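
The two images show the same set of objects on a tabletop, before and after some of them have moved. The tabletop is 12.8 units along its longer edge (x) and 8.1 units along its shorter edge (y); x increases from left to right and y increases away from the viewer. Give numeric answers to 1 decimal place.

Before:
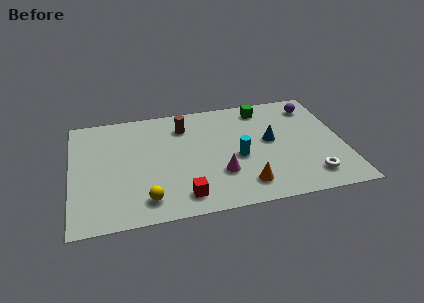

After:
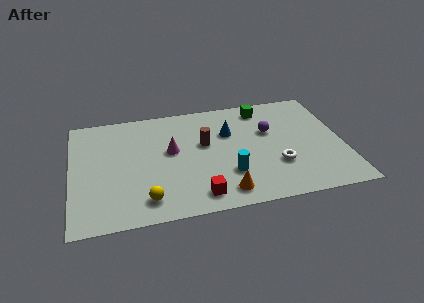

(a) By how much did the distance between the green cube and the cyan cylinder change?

+1.2

Before: roughly 3.7 units apart; after: 4.9. That's 1.2 units further apart.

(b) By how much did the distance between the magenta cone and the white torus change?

+1.0

The distance was about 4.3 in the first image and 5.3 in the second, so they moved 1.0 units further apart.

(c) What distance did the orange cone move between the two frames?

1.0

From (8.0, 1.5) to (7.0, 1.2), the orange cone covered √(1.0² + 0.3²) ≈ 1.0 units.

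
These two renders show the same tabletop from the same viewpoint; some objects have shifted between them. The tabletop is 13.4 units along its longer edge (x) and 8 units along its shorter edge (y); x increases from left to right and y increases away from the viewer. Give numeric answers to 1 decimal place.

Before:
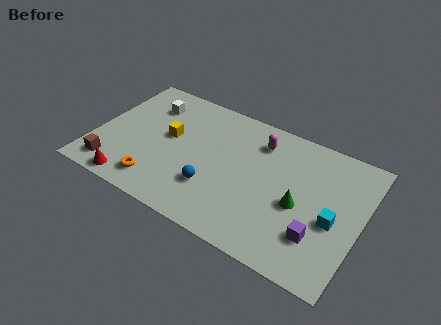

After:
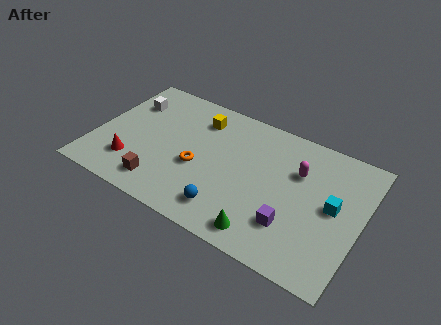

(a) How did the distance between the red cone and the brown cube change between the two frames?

+0.5

Before: roughly 1.2 units apart; after: 1.7. That's 0.5 units further apart.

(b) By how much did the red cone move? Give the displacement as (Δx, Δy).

(-0.2, 1.2)

The red cone was at about (2.3, 0.8) and moved to about (2.1, 2.0).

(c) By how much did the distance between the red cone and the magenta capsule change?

+0.8

The distance was about 7.9 in the first image and 8.7 in the second, so they moved 0.8 units further apart.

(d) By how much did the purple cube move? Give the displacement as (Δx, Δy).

(-1.3, 0.0)

The purple cube was at about (11.5, 2.2) and moved to about (10.2, 2.2).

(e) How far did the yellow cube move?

2.2

From (3.6, 4.5) to (4.9, 6.3), the yellow cube covered √(1.3² + 1.8²) ≈ 2.2 units.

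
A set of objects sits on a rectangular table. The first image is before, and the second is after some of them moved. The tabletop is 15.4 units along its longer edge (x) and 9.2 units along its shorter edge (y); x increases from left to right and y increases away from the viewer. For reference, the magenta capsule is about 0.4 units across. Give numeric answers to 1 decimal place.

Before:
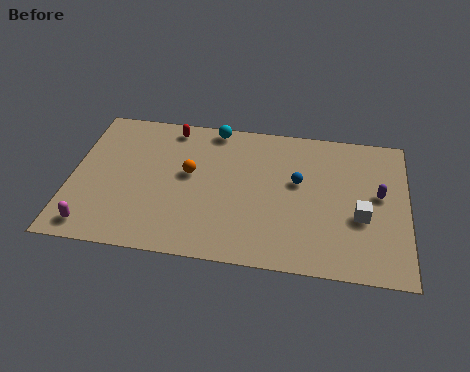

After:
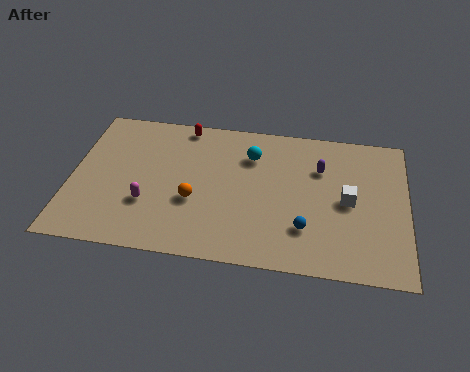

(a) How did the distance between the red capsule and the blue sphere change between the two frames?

+1.6

The distance was about 6.6 in the first image and 8.2 in the second, so they moved 1.6 units further apart.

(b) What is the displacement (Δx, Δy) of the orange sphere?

(0.3, -1.7)

From the two frames, the orange sphere sits at roughly (5.4, 5.2) before and (5.7, 3.5) after.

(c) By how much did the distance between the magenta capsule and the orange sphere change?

-3.6

They were about 5.8 units apart before and 2.2 after — 3.6 units closer together.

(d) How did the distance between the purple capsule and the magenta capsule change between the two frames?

-5.0

They were about 13.5 units apart before and 8.5 after — 5.0 units closer together.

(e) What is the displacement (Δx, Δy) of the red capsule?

(0.6, 0.2)

The red capsule was at about (4.4, 8.1) and moved to about (5.0, 8.3).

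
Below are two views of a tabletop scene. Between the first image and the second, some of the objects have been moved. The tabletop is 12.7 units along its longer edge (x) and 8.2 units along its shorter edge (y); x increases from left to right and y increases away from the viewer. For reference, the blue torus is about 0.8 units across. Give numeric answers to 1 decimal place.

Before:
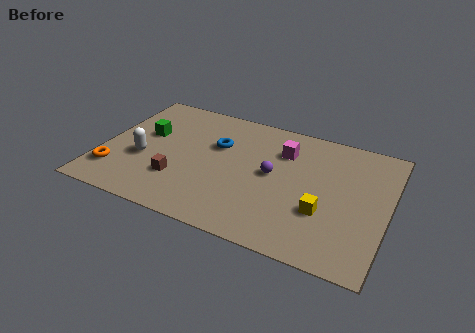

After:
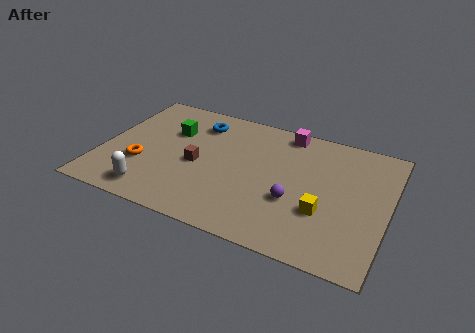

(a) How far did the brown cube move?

1.5

The brown cube was near (3.6, 2.4) before and (4.3, 3.7) after, so it travelled √(0.7² + 1.3²) ≈ 1.5 units.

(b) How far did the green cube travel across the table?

1.3

The green cube moved from about (1.8, 4.9) to (2.9, 5.5), a distance of √(1.1² + 0.6²) ≈ 1.3.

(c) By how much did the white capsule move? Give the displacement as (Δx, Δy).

(0.7, -2.0)

The white capsule was at about (1.9, 3.2) and moved to about (2.6, 1.2).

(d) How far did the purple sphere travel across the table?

1.7

The purple sphere was near (7.6, 4.3) before and (8.7, 3.0) after, so it travelled √(1.1² + 1.3²) ≈ 1.7 units.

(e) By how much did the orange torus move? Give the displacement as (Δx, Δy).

(1.1, 0.9)

From the two frames, the orange torus sits at roughly (0.8, 1.9) before and (1.9, 2.8) after.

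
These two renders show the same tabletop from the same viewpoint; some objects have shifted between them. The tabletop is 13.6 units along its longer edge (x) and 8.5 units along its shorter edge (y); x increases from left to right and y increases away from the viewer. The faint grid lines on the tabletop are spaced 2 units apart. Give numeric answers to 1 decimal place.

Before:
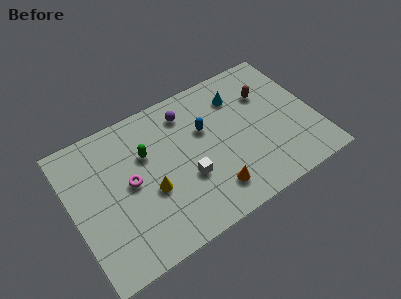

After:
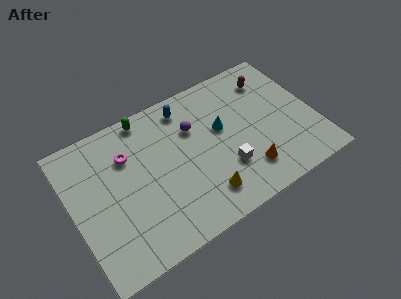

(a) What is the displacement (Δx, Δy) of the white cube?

(2.1, -0.5)

The white cube was at about (6.2, 3.1) and moved to about (8.3, 2.6).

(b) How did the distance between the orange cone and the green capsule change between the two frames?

+2.5

The distance was about 5.0 in the first image and 7.5 in the second, so they moved 2.5 units further apart.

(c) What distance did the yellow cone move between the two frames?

3.2

From (4.2, 3.4) to (6.9, 1.7), the yellow cone covered √(2.7² + 1.7²) ≈ 3.2 units.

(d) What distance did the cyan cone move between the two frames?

1.9

The cyan cone moved from about (9.7, 6.5) to (8.5, 5.0), a distance of √(1.2² + 1.5²) ≈ 1.9.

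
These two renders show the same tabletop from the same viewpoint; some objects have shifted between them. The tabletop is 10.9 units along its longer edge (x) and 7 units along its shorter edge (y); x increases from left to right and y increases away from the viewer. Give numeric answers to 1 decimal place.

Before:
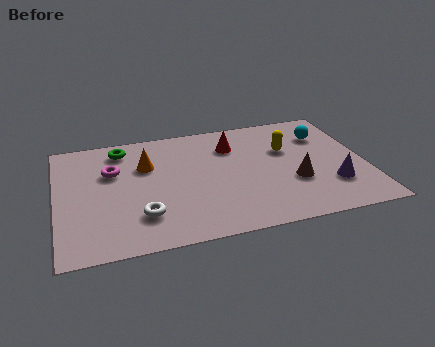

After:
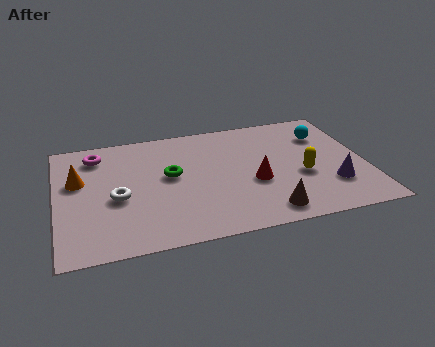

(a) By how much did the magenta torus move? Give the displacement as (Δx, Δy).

(-0.5, 1.1)

The magenta torus was at about (2.0, 4.6) and moved to about (1.5, 5.7).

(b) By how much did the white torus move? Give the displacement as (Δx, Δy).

(-0.8, 1.2)

The white torus started near (2.9, 1.8) and ended near (2.1, 3.0).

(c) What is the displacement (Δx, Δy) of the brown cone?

(-1.1, -1.5)

The brown cone was at about (8.3, 2.5) and moved to about (7.2, 1.0).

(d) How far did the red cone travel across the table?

2.5

From (6.3, 5.2) to (6.9, 2.8), the red cone covered √(0.6² + 2.4²) ≈ 2.5 units.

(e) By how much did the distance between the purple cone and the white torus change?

+0.9

Before: roughly 6.7 units apart; after: 7.6. That's 0.9 units further apart.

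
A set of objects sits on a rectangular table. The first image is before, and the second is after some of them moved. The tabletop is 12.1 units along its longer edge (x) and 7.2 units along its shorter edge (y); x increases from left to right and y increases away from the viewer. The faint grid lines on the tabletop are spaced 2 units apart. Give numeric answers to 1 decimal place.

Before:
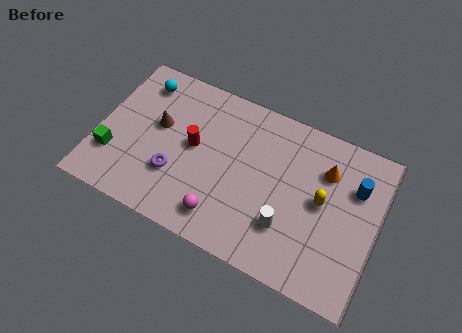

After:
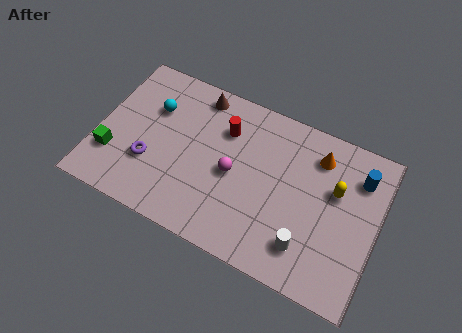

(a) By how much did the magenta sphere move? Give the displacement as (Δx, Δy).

(0.2, 2.1)

The magenta sphere was at about (5.7, 1.3) and moved to about (5.9, 3.4).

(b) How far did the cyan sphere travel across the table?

1.2

The cyan sphere moved from about (1.5, 5.9) to (2.2, 4.9), a distance of √(0.7² + 1.0²) ≈ 1.2.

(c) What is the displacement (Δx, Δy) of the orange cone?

(-0.4, 0.5)

The orange cone started near (9.7, 5.2) and ended near (9.3, 5.7).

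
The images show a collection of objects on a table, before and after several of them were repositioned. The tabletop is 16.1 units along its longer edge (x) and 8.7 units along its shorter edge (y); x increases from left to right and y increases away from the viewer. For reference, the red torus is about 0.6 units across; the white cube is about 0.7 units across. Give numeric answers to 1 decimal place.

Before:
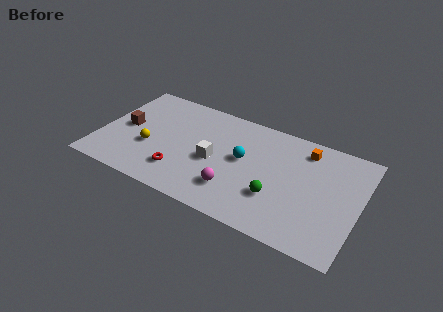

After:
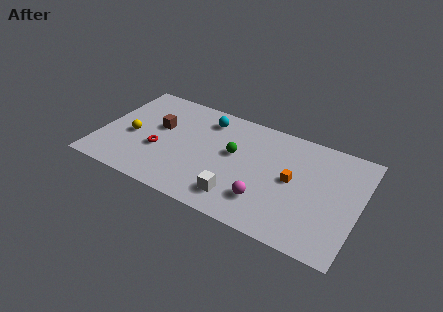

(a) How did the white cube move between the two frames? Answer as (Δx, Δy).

(1.8, -2.2)

From the two frames, the white cube sits at roughly (7.2, 3.9) before and (9.0, 1.7) after.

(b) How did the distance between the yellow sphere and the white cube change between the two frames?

+3.3

The distance was about 4.0 in the first image and 7.3 in the second, so they moved 3.3 units further apart.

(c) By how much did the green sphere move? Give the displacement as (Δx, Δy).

(-2.9, 2.2)

The green sphere started near (11.2, 2.8) and ended near (8.3, 5.0).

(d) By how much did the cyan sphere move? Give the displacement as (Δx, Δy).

(-2.6, 2.3)

The cyan sphere was at about (8.9, 4.8) and moved to about (6.3, 7.1).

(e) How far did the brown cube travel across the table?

2.2

The brown cube was near (1.5, 4.4) before and (3.5, 5.2) after, so it travelled √(2.0² + 0.8²) ≈ 2.2 units.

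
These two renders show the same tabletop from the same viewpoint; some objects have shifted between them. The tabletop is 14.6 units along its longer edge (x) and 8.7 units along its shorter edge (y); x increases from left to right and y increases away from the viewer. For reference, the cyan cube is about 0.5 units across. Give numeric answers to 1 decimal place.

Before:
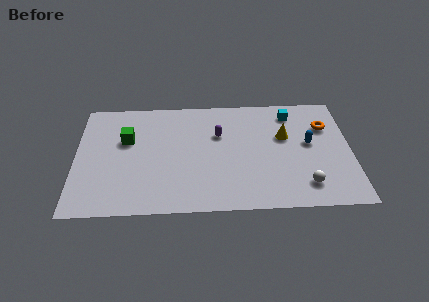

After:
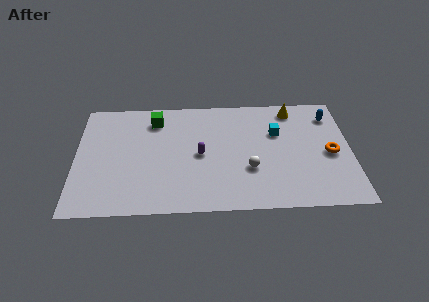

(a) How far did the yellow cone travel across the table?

2.2

The yellow cone moved from about (11.1, 5.4) to (11.6, 7.5), a distance of √(0.5² + 2.1²) ≈ 2.2.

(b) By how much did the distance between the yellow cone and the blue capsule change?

+0.7

They were about 1.4 units apart before and 2.1 after — 0.7 units further apart.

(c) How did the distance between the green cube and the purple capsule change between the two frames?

-1.2

The distance was about 4.9 in the first image and 3.7 in the second, so they moved 1.2 units closer together.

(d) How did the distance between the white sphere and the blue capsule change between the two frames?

+2.8

Before: roughly 3.1 units apart; after: 5.9. That's 2.8 units further apart.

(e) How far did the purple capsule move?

1.8

From (7.6, 5.7) to (6.6, 4.2), the purple capsule covered √(1.0² + 1.5²) ≈ 1.8 units.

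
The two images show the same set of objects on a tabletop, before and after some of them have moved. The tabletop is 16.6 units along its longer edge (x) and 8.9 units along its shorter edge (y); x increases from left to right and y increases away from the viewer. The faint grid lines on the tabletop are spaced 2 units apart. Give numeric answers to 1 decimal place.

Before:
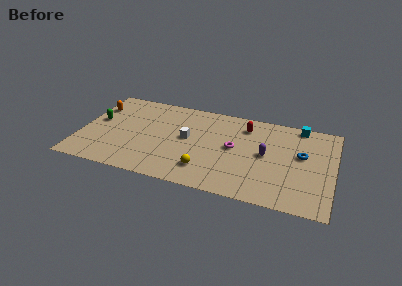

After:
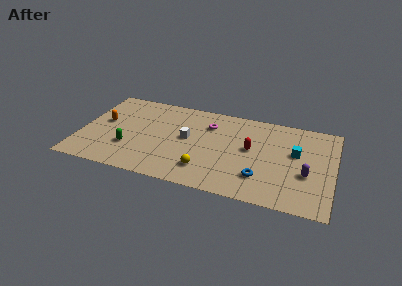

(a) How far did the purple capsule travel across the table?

3.0

The purple capsule moved from about (12.2, 4.6) to (14.9, 3.4), a distance of √(2.7² + 1.2²) ≈ 3.0.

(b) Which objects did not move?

the yellow sphere and the white cube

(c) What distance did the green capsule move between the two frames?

3.2

The green capsule moved from about (1.0, 5.0) to (3.3, 2.8), a distance of √(2.3² + 2.2²) ≈ 3.2.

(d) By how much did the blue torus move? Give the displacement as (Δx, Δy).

(-2.5, -2.9)

The blue torus was at about (14.5, 5.2) and moved to about (12.0, 2.3).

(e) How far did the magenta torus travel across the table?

2.6

The magenta torus moved from about (10.1, 4.7) to (8.3, 6.6), a distance of √(1.8² + 1.9²) ≈ 2.6.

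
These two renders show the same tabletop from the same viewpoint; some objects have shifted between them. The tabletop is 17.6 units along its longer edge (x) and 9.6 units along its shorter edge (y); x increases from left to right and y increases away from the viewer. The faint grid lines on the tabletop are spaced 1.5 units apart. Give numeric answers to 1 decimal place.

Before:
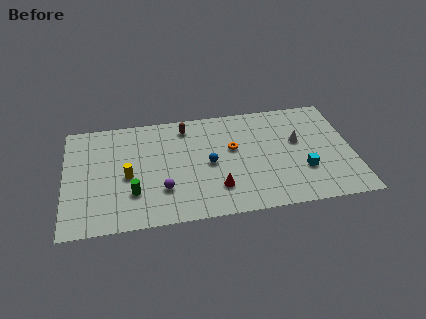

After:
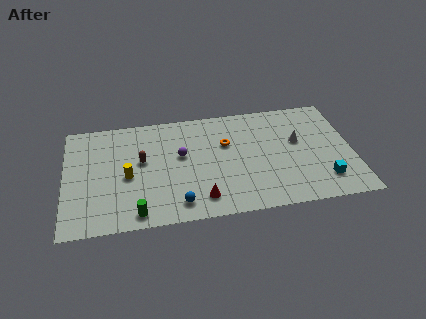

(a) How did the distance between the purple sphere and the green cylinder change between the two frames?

+3.5

They were about 1.8 units apart before and 5.3 after — 3.5 units further apart.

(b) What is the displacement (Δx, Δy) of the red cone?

(-1.0, -0.7)

From the two frames, the red cone sits at roughly (9.2, 2.4) before and (8.2, 1.7) after.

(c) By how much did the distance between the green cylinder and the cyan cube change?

+1.0

The distance was about 10.4 in the first image and 11.4 in the second, so they moved 1.0 units further apart.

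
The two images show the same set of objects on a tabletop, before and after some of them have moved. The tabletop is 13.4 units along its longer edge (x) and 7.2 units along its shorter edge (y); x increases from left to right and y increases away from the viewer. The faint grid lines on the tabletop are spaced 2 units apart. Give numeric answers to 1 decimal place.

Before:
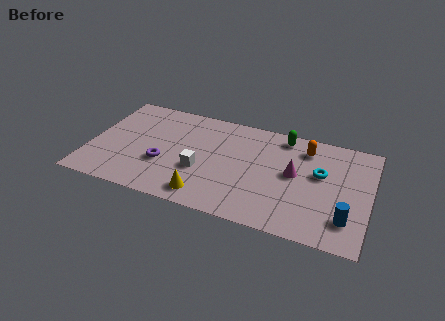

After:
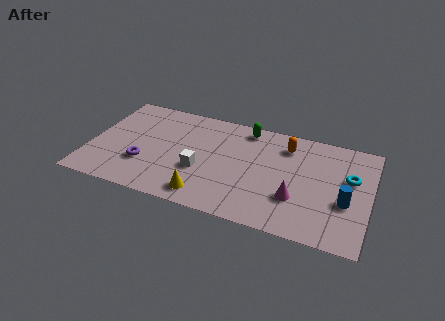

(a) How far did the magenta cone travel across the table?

1.6

The magenta cone was near (9.8, 3.9) before and (10.0, 2.3) after, so it travelled √(0.2² + 1.6²) ≈ 1.6 units.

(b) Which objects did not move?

the yellow cone and the white cube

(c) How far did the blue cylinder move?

1.1

From (12.4, 1.7) to (12.3, 2.8), the blue cylinder covered √(0.1² + 1.1²) ≈ 1.1 units.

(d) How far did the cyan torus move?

1.4

The cyan torus moved from about (11.0, 4.3) to (12.4, 4.4), a distance of √(1.4² + 0.1²) ≈ 1.4.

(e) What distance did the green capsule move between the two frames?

1.8

The green capsule moved from about (9.1, 6.3) to (7.3, 6.3), a distance of √(1.8² + 0.0²) ≈ 1.8.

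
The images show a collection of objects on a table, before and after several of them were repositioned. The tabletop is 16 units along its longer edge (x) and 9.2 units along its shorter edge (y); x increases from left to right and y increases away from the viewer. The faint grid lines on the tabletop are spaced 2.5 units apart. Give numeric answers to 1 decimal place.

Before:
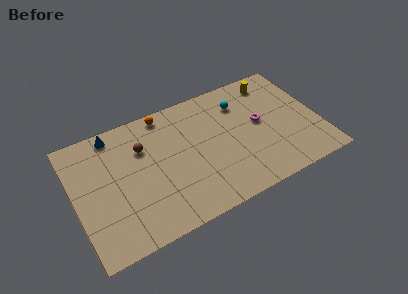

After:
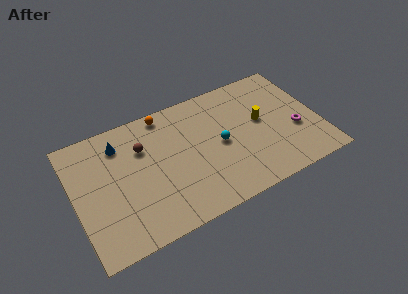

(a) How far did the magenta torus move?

2.7

From (12.2, 5.0) to (14.4, 3.5), the magenta torus covered √(2.2² + 1.5²) ≈ 2.7 units.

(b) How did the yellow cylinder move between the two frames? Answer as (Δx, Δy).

(-1.2, -2.7)

From the two frames, the yellow cylinder sits at roughly (13.5, 7.8) before and (12.3, 5.1) after.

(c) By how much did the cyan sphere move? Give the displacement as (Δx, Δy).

(-1.7, -2.5)

The cyan sphere was at about (11.2, 7.0) and moved to about (9.5, 4.5).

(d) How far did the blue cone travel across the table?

0.9

The blue cone moved from about (2.9, 8.2) to (3.2, 7.3), a distance of √(0.3² + 0.9²) ≈ 0.9.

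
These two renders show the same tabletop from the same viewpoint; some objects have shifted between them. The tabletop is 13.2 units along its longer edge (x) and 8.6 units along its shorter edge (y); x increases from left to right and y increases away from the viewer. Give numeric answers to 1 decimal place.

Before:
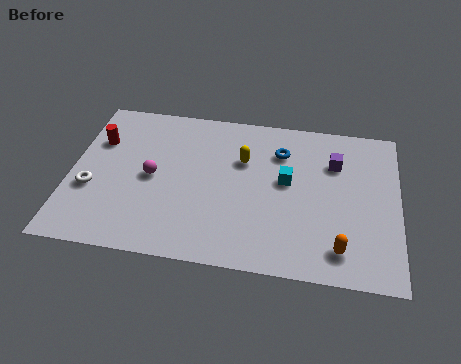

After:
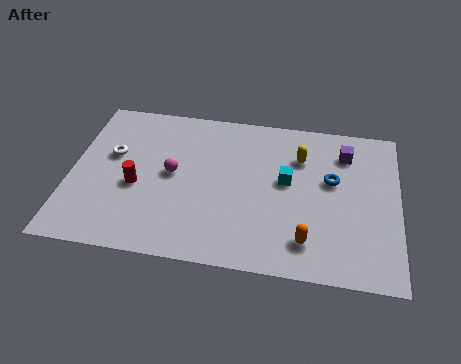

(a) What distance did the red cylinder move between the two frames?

2.9

The red cylinder moved from about (1.0, 5.9) to (2.7, 3.6), a distance of √(1.7² + 2.3²) ≈ 2.9.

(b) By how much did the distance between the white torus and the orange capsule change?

-1.4

The distance was about 10.1 in the first image and 8.7 in the second, so they moved 1.4 units closer together.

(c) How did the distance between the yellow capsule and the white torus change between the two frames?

+1.2

They were about 6.5 units apart before and 7.7 after — 1.2 units further apart.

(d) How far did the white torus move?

2.1

From (0.9, 3.2) to (1.6, 5.2), the white torus covered √(0.7² + 2.0²) ≈ 2.1 units.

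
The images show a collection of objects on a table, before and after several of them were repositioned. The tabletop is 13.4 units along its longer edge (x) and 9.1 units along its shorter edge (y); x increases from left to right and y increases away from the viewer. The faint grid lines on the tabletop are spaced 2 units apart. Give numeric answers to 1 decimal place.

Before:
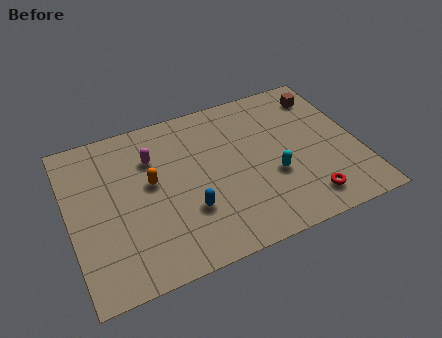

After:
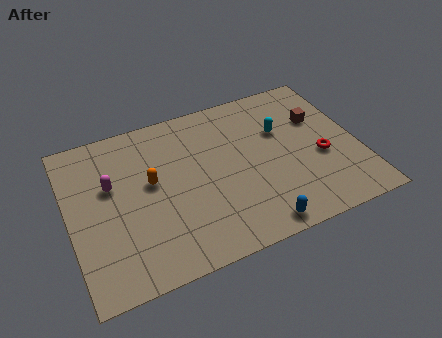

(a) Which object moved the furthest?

the blue capsule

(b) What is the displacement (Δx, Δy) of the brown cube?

(-0.4, -1.4)

From the two frames, the brown cube sits at roughly (12.2, 7.4) before and (11.8, 6.0) after.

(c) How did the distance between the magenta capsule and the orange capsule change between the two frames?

+0.5

Before: roughly 1.4 units apart; after: 1.9. That's 0.5 units further apart.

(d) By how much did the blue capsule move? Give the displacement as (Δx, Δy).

(2.9, -2.0)

The blue capsule started near (5.3, 2.9) and ended near (8.2, 0.9).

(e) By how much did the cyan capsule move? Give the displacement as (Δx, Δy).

(0.7, 2.5)

The cyan capsule was at about (9.3, 3.4) and moved to about (10.0, 5.9).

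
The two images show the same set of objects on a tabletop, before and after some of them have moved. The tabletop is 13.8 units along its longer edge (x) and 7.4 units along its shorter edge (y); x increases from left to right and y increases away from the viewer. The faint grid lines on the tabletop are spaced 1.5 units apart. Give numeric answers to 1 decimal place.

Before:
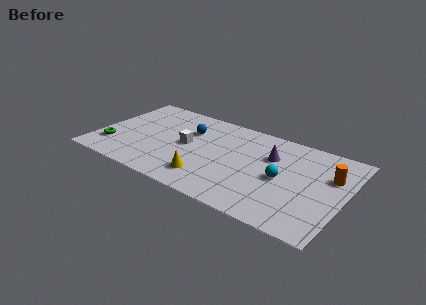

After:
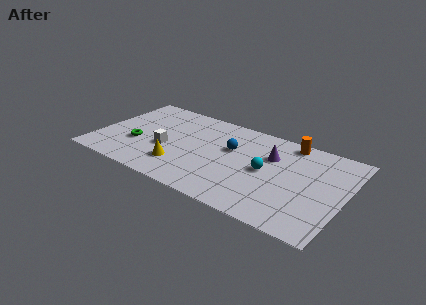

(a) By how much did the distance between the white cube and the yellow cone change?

-1.2

The distance was about 2.7 in the first image and 1.5 in the second, so they moved 1.2 units closer together.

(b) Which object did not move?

the purple cone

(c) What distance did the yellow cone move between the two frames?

1.6

The yellow cone was near (6.5, 1.6) before and (4.9, 1.9) after, so it travelled √(1.6² + 0.3²) ≈ 1.6 units.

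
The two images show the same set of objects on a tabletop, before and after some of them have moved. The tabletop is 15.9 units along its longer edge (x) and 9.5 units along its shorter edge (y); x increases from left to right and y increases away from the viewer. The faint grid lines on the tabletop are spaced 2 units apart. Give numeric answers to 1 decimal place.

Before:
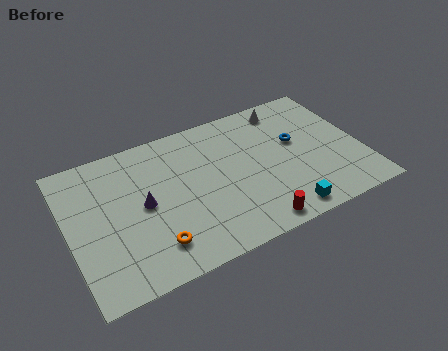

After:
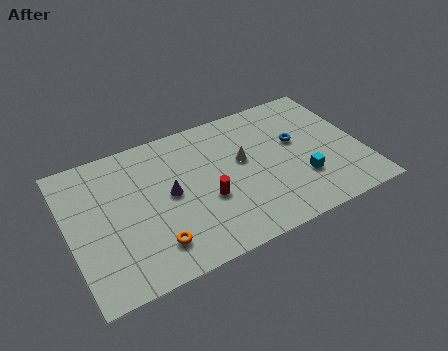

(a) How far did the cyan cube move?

2.2

The cyan cube moved from about (11.1, 1.1) to (12.4, 2.9), a distance of √(1.3² + 1.8²) ≈ 2.2.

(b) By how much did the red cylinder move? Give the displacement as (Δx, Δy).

(-2.2, 2.7)

From the two frames, the red cylinder sits at roughly (9.5, 1.0) before and (7.3, 3.7) after.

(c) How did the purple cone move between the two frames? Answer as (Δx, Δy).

(1.4, 0.1)

The purple cone was at about (4.0, 4.8) and moved to about (5.4, 4.9).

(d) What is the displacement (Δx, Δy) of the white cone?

(-2.8, -2.7)

The white cone started near (12.3, 8.2) and ended near (9.5, 5.5).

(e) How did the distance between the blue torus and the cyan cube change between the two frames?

-2.0

They were about 4.7 units apart before and 2.7 after — 2.0 units closer together.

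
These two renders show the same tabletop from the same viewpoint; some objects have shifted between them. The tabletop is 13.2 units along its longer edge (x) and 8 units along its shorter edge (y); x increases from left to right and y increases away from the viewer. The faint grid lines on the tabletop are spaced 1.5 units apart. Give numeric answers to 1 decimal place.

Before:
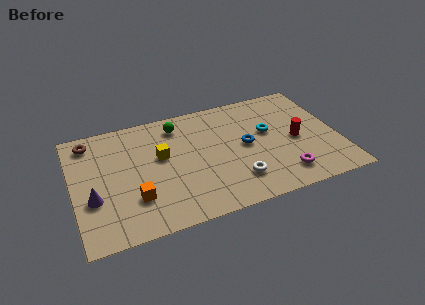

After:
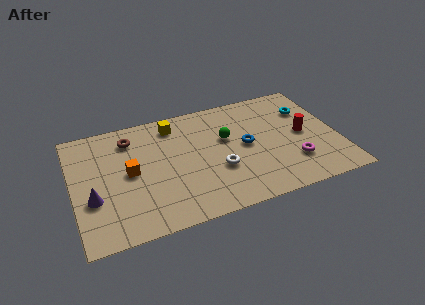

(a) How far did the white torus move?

1.3

The white torus was near (7.9, 1.9) before and (7.1, 2.9) after, so it travelled √(0.8² + 1.0²) ≈ 1.3 units.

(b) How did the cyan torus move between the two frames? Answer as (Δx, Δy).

(2.1, 1.0)

The cyan torus was at about (9.8, 4.7) and moved to about (11.9, 5.7).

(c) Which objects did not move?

the purple cone and the blue torus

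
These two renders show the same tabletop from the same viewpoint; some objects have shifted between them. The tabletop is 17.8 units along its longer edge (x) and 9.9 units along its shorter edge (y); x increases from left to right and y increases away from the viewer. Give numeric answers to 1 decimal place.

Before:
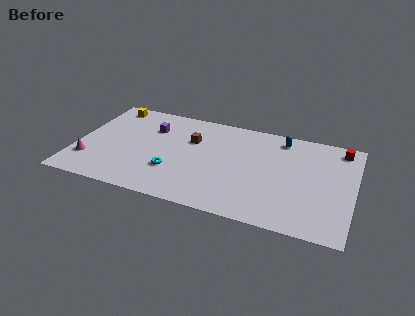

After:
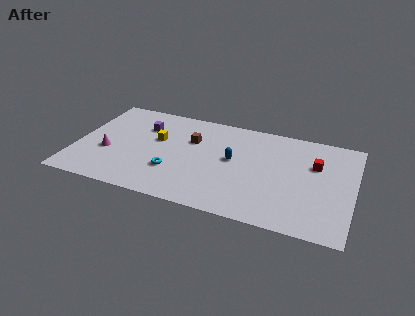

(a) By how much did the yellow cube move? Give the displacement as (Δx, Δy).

(3.4, -2.7)

The yellow cube was at about (1.7, 8.7) and moved to about (5.1, 6.0).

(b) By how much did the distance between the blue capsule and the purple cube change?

-2.3

They were about 8.5 units apart before and 6.2 after — 2.3 units closer together.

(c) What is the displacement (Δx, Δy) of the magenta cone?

(1.1, 1.2)

The magenta cone started near (1.0, 2.6) and ended near (2.1, 3.8).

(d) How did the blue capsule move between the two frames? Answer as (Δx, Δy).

(-2.9, -3.1)

The blue capsule started near (13.0, 8.5) and ended near (10.1, 5.4).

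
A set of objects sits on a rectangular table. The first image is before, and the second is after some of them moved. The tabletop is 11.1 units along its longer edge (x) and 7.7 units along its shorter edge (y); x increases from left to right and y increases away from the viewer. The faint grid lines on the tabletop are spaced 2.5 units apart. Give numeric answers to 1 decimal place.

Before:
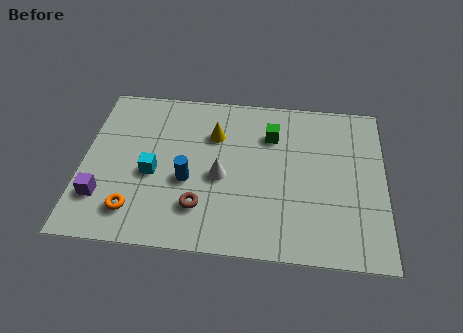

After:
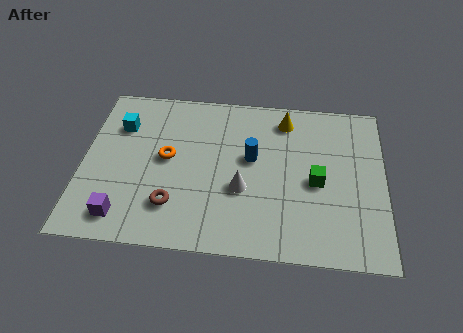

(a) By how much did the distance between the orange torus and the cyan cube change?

+0.4

Before: roughly 1.9 units apart; after: 2.3. That's 0.4 units further apart.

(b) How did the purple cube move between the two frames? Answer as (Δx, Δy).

(0.8, -0.8)

The purple cube started near (0.8, 2.0) and ended near (1.6, 1.2).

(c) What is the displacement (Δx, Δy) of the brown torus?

(-1.0, 0.0)

From the two frames, the brown torus sits at roughly (4.4, 1.9) before and (3.4, 1.9) after.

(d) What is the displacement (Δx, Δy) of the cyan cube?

(-1.3, 2.2)

The cyan cube started near (2.6, 3.3) and ended near (1.3, 5.5).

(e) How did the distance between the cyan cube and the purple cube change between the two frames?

+2.1

The distance was about 2.2 in the first image and 4.3 in the second, so they moved 2.1 units further apart.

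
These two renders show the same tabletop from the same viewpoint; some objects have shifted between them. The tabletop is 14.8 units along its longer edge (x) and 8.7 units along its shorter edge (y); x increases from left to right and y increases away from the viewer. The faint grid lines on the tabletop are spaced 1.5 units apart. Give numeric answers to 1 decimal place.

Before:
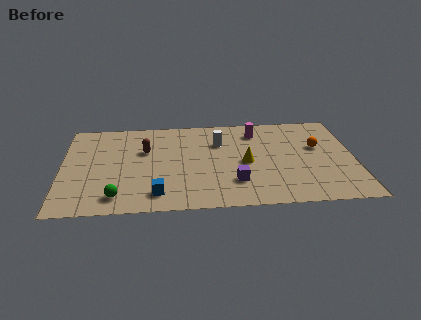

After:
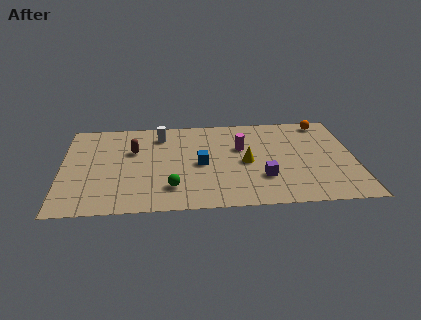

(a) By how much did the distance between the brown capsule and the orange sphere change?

+1.2

The distance was about 8.8 in the first image and 10.0 in the second, so they moved 1.2 units further apart.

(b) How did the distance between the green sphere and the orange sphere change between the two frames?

-1.2

The distance was about 10.9 in the first image and 9.7 in the second, so they moved 1.2 units closer together.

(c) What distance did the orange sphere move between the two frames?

2.4

The orange sphere moved from about (13.0, 5.3) to (13.4, 7.7), a distance of √(0.4² + 2.4²) ≈ 2.4.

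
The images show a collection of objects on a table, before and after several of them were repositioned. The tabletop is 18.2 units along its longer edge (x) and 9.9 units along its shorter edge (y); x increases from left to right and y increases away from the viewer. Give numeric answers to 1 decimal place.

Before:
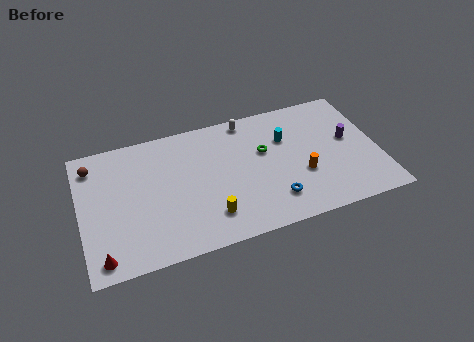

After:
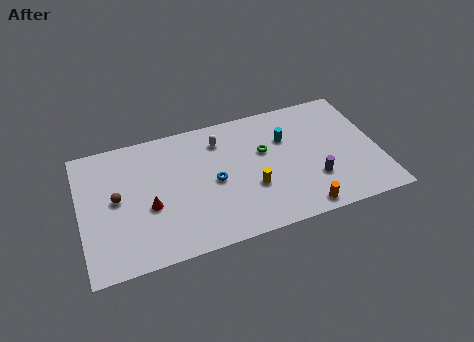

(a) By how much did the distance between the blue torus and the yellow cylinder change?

-1.4

Before: roughly 3.9 units apart; after: 2.5. That's 1.4 units closer together.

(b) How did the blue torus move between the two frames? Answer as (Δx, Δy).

(-3.4, 2.5)

The blue torus was at about (11.5, 2.2) and moved to about (8.1, 4.7).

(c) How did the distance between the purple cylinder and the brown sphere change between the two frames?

-3.7

The distance was about 15.8 in the first image and 12.1 in the second, so they moved 3.7 units closer together.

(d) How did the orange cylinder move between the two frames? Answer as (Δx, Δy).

(-0.3, -2.6)

From the two frames, the orange cylinder sits at roughly (13.4, 3.6) before and (13.1, 1.0) after.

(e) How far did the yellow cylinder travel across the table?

3.0

From (7.6, 2.2) to (10.3, 3.5), the yellow cylinder covered √(2.7² + 1.3²) ≈ 3.0 units.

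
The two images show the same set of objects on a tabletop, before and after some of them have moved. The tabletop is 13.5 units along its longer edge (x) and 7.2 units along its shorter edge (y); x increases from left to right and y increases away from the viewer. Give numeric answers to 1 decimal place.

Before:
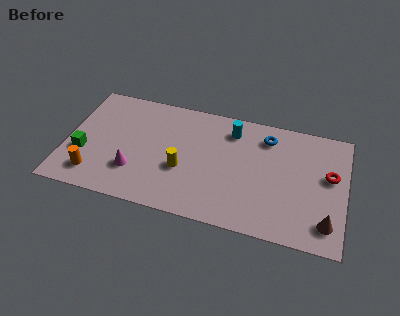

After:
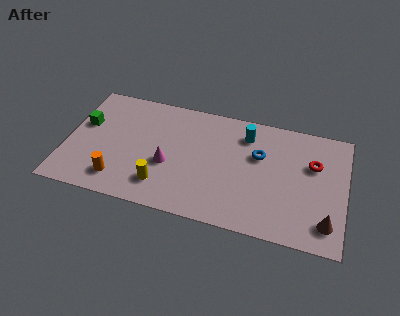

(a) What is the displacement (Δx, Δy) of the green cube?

(-0.1, 1.8)

From the two frames, the green cube sits at roughly (0.9, 2.6) before and (0.8, 4.4) after.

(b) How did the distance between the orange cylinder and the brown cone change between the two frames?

-1.2

Before: roughly 11.2 units apart; after: 10.0. That's 1.2 units closer together.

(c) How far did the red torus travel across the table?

0.9

From (12.7, 4.2) to (11.9, 4.7), the red torus covered √(0.8² + 0.5²) ≈ 0.9 units.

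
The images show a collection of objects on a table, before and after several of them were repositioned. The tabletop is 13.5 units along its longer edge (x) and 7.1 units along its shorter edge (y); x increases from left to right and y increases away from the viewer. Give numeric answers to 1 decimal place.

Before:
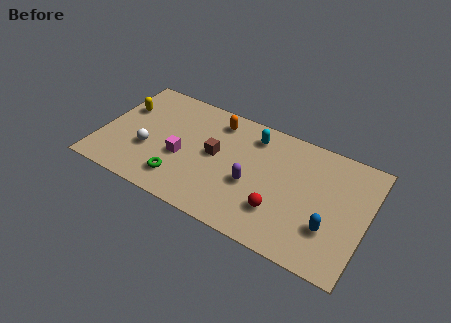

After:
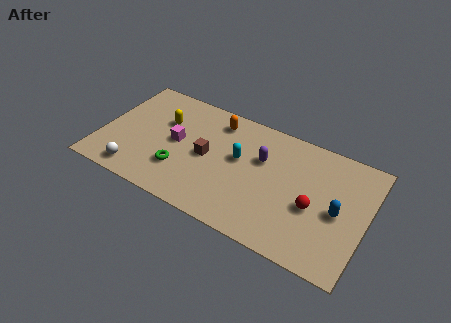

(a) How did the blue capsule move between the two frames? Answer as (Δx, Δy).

(0.3, 1.1)

The blue capsule was at about (11.8, 2.2) and moved to about (12.1, 3.3).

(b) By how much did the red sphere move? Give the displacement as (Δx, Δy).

(1.6, 1.0)

From the two frames, the red sphere sits at roughly (9.3, 2.0) before and (10.9, 3.0) after.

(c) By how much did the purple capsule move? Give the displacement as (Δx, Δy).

(0.3, 1.7)

From the two frames, the purple capsule sits at roughly (7.8, 2.9) before and (8.1, 4.6) after.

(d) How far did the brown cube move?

0.5

From (5.8, 3.8) to (5.4, 3.5), the brown cube covered √(0.4² + 0.3²) ≈ 0.5 units.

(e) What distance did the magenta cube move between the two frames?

0.9

From (4.2, 2.9) to (3.8, 3.7), the magenta cube covered √(0.4² + 0.8²) ≈ 0.9 units.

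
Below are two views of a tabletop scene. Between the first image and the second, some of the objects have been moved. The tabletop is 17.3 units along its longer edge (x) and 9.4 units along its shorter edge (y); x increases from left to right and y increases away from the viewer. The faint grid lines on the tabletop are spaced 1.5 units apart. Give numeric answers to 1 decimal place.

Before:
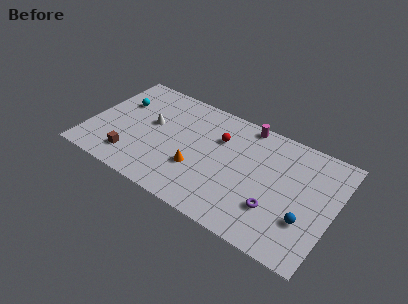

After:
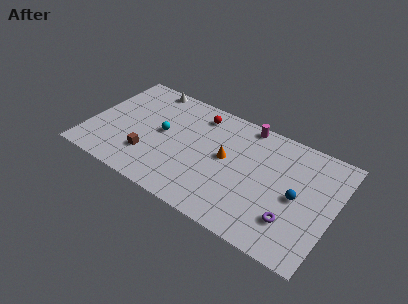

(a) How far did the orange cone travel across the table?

2.6

The orange cone moved from about (7.9, 3.2) to (9.7, 5.1), a distance of √(1.8² + 1.9²) ≈ 2.6.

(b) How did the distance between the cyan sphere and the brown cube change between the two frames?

-2.2

Before: roughly 4.7 units apart; after: 2.5. That's 2.2 units closer together.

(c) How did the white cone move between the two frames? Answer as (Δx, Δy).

(-0.8, 3.2)

The white cone was at about (4.2, 5.4) and moved to about (3.4, 8.6).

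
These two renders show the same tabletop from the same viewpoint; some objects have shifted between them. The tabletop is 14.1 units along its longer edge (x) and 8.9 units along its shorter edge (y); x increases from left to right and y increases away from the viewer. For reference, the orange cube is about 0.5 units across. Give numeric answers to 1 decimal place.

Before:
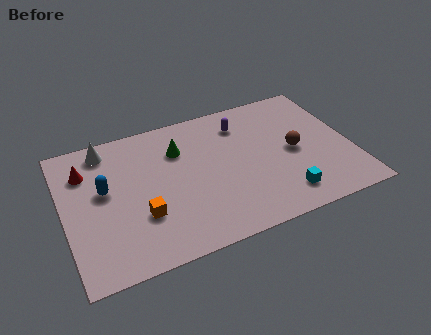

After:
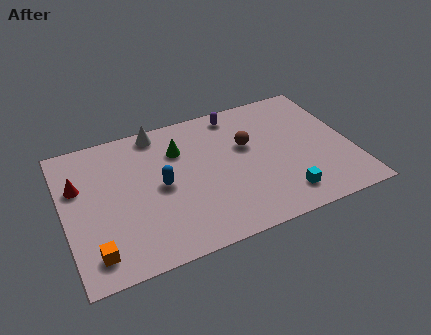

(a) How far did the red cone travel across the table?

0.9

The red cone was near (1.2, 6.6) before and (0.8, 5.8) after, so it travelled √(0.4² + 0.8²) ≈ 0.9 units.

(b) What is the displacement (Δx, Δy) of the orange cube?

(-2.4, -1.4)

The orange cube was at about (3.6, 2.9) and moved to about (1.2, 1.5).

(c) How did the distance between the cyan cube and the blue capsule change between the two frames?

-2.7

Before: roughly 9.1 units apart; after: 6.4. That's 2.7 units closer together.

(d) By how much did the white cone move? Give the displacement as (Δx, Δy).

(2.6, 0.3)

The white cone was at about (2.3, 7.7) and moved to about (4.9, 8.0).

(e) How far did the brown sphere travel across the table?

2.5

The brown sphere moved from about (11.3, 4.3) to (9.1, 5.5), a distance of √(2.2² + 1.2²) ≈ 2.5.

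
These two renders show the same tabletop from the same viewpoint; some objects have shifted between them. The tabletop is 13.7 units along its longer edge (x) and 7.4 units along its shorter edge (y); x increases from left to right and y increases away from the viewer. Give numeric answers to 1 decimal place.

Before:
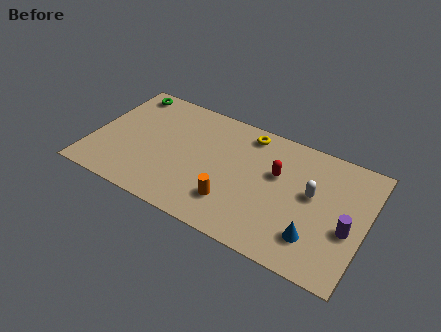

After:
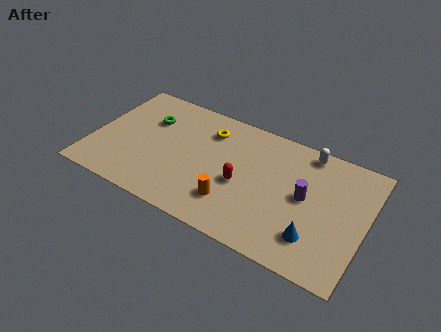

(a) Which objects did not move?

the orange cylinder and the blue cone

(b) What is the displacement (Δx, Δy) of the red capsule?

(-1.6, -1.4)

The red capsule was at about (9.2, 4.6) and moved to about (7.6, 3.2).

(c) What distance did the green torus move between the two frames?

2.0

From (1.2, 6.5) to (2.6, 5.1), the green torus covered √(1.4² + 1.4²) ≈ 2.0 units.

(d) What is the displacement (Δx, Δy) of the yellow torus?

(-1.9, -0.7)

From the two frames, the yellow torus sits at roughly (7.5, 6.4) before and (5.6, 5.7) after.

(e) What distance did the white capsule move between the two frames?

2.5

The white capsule moved from about (11.0, 4.2) to (10.5, 6.6), a distance of √(0.5² + 2.4²) ≈ 2.5.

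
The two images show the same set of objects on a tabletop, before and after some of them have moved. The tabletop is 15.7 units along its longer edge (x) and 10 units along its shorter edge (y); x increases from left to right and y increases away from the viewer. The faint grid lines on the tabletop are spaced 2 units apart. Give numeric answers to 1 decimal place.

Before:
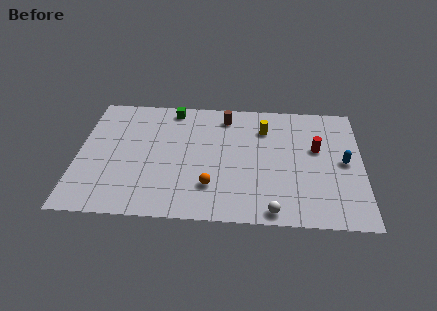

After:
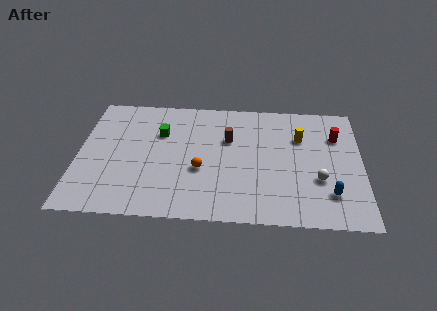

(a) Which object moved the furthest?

the white sphere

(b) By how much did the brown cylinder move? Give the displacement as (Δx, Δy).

(0.2, -1.9)

From the two frames, the brown cylinder sits at roughly (8.1, 8.4) before and (8.3, 6.5) after.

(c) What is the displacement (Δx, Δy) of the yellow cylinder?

(2.0, -0.6)

From the two frames, the yellow cylinder sits at roughly (10.3, 7.5) before and (12.3, 6.9) after.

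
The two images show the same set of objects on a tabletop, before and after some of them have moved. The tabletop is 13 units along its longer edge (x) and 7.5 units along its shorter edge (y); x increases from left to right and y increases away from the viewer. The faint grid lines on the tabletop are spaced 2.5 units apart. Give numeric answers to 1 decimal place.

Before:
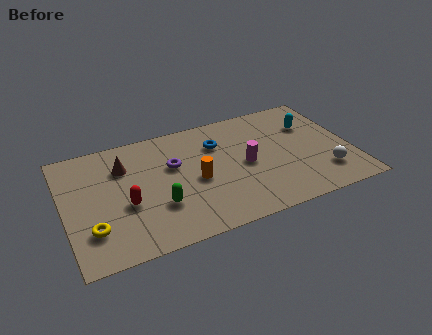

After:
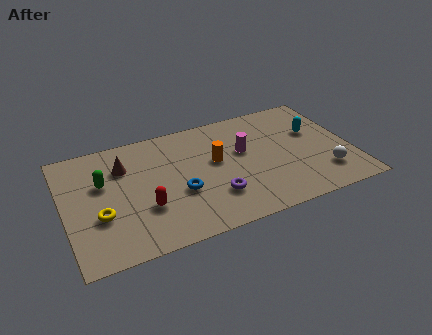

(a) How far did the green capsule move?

3.3

From (4.1, 2.4) to (1.8, 4.7), the green capsule covered √(2.3² + 2.3²) ≈ 3.3 units.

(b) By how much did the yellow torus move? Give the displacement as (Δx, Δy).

(0.4, 0.7)

The yellow torus started near (1.1, 2.0) and ended near (1.5, 2.7).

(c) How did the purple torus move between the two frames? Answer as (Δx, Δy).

(1.6, -2.6)

From the two frames, the purple torus sits at roughly (5.0, 4.7) before and (6.6, 2.1) after.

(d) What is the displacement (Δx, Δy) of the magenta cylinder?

(0.0, 0.9)

From the two frames, the magenta cylinder sits at roughly (8.2, 3.6) before and (8.2, 4.5) after.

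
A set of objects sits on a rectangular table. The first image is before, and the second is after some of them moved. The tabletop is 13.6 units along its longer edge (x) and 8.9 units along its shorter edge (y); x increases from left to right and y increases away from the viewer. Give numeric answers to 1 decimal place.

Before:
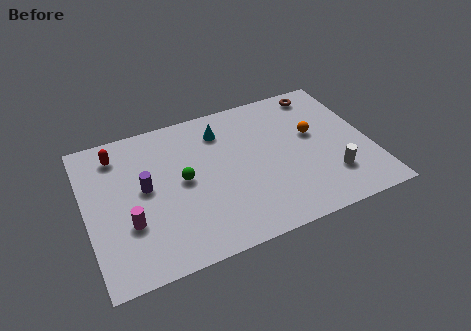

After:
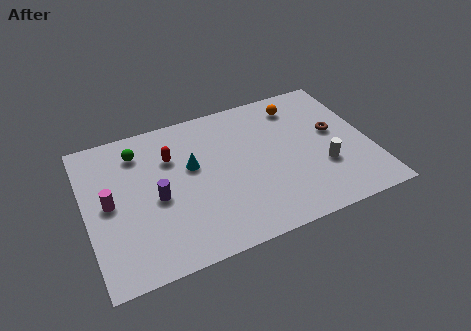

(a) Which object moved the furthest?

the green sphere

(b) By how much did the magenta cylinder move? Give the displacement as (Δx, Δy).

(-0.8, 1.5)

The magenta cylinder was at about (1.9, 3.0) and moved to about (1.1, 4.5).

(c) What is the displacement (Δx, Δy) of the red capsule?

(2.5, -1.1)

From the two frames, the red capsule sits at roughly (1.7, 7.3) before and (4.2, 6.2) after.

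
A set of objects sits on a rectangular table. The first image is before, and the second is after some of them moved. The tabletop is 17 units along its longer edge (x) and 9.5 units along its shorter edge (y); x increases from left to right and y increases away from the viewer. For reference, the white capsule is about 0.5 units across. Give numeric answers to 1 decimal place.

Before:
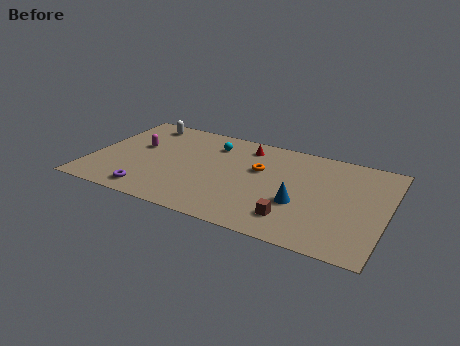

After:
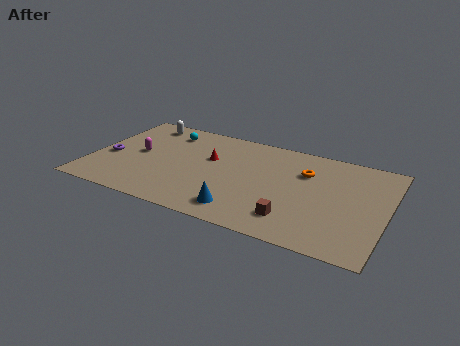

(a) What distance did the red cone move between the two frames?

2.8

The red cone moved from about (8.6, 7.9) to (6.7, 5.9), a distance of √(1.9² + 2.0²) ≈ 2.8.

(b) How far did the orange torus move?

2.7

The orange torus moved from about (9.6, 5.9) to (12.2, 6.6), a distance of √(2.6² + 0.7²) ≈ 2.7.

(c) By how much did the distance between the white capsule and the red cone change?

-1.3

Before: roughly 6.2 units apart; after: 4.9. That's 1.3 units closer together.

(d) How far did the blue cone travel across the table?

3.6

The blue cone moved from about (12.2, 3.5) to (9.1, 1.6), a distance of √(3.1² + 1.9²) ≈ 3.6.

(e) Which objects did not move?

the white capsule and the brown cube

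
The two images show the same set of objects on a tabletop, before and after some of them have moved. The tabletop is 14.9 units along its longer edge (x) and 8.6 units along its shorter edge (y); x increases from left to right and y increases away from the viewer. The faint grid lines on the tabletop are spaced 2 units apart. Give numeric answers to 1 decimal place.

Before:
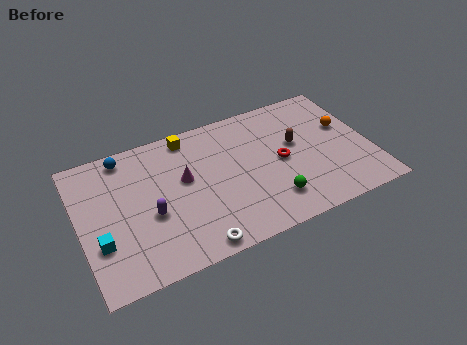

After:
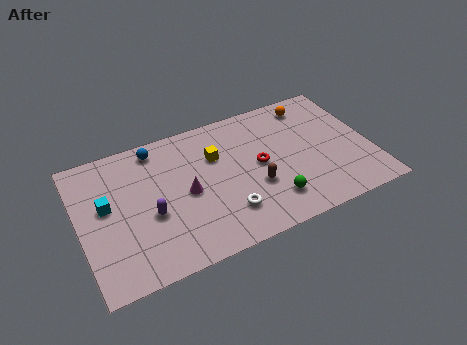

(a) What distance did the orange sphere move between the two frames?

2.6

The orange sphere moved from about (13.8, 5.2) to (12.3, 7.3), a distance of √(1.5² + 2.1²) ≈ 2.6.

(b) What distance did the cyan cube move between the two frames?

2.2

The cyan cube moved from about (0.9, 2.8) to (1.4, 4.9), a distance of √(0.5² + 2.1²) ≈ 2.2.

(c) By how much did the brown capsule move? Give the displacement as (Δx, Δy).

(-2.4, -1.9)

The brown capsule started near (11.2, 5.0) and ended near (8.8, 3.1).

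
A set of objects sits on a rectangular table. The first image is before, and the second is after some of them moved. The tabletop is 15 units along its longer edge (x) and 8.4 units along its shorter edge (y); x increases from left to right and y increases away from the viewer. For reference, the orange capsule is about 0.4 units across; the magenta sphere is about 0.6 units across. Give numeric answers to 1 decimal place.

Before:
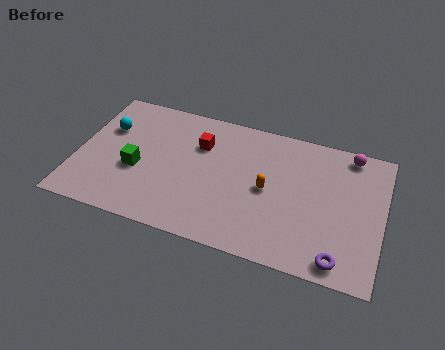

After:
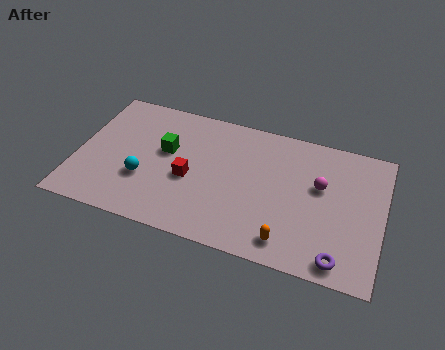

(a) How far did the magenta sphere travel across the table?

2.7

The magenta sphere was near (13.2, 7.5) before and (11.9, 5.1) after, so it travelled √(1.3² + 2.4²) ≈ 2.7 units.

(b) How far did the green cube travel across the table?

2.1

The green cube moved from about (3.0, 3.4) to (4.3, 5.0), a distance of √(1.3² + 1.6²) ≈ 2.1.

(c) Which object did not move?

the purple torus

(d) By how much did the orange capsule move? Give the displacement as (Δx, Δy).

(1.2, -2.8)

The orange capsule was at about (9.4, 4.1) and moved to about (10.6, 1.3).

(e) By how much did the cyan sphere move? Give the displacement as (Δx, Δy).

(2.1, -2.7)

The cyan sphere started near (1.3, 5.6) and ended near (3.4, 2.9).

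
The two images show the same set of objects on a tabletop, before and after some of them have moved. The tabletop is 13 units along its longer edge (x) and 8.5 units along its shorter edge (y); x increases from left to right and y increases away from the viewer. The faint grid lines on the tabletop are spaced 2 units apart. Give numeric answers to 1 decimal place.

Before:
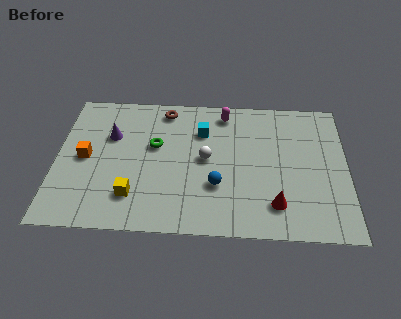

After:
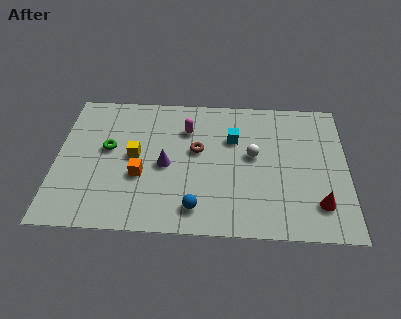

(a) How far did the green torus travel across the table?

2.1

The green torus moved from about (4.4, 5.1) to (2.3, 4.8), a distance of √(2.1² + 0.3²) ≈ 2.1.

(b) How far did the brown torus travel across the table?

2.9

From (4.8, 7.4) to (6.3, 4.9), the brown torus covered √(1.5² + 2.5²) ≈ 2.9 units.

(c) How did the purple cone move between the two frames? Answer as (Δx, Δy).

(2.5, -1.7)

The purple cone was at about (2.4, 5.6) and moved to about (4.9, 3.9).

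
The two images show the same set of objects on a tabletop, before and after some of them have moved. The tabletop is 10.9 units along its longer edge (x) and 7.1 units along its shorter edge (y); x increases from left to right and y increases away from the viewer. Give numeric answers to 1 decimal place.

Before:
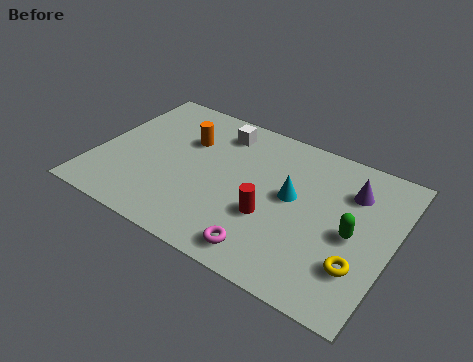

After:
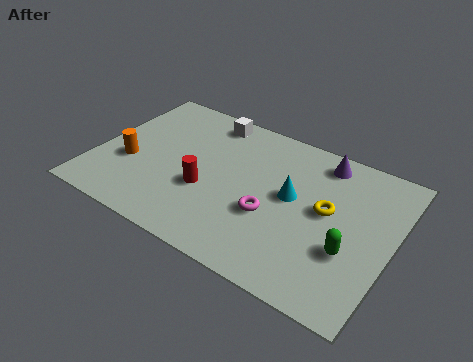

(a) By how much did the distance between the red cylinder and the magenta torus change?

+0.8

The distance was about 1.6 in the first image and 2.4 in the second, so they moved 0.8 units further apart.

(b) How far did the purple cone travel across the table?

1.5

The purple cone moved from about (9.2, 5.2) to (8.0, 6.1), a distance of √(1.2² + 0.9²) ≈ 1.5.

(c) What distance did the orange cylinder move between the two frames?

2.8

From (3.1, 4.8) to (1.3, 2.7), the orange cylinder covered √(1.8² + 2.1²) ≈ 2.8 units.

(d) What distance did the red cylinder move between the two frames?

2.4

The red cylinder moved from about (6.6, 2.6) to (4.2, 2.7), a distance of √(2.4² + 0.1²) ≈ 2.4.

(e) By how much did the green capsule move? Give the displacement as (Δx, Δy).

(0.0, -0.8)

The green capsule was at about (9.5, 3.3) and moved to about (9.5, 2.5).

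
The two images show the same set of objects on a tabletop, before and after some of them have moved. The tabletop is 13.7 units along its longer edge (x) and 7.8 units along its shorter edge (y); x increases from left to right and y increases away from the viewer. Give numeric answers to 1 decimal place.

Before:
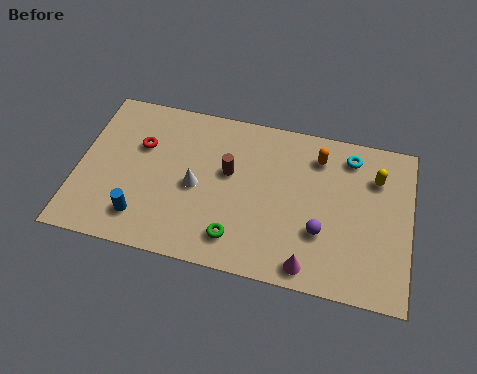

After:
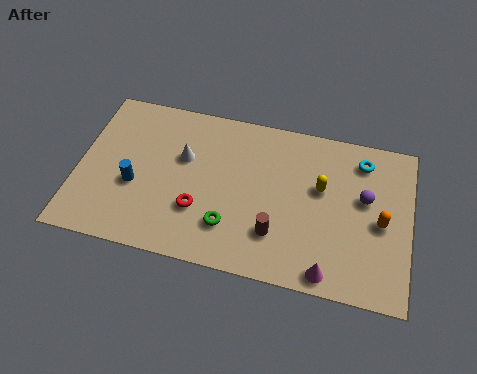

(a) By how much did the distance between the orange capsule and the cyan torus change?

+1.6

Before: roughly 1.3 units apart; after: 2.9. That's 1.6 units further apart.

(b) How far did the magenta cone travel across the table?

0.8

The magenta cone moved from about (9.7, 0.9) to (10.5, 0.8), a distance of √(0.8² + 0.1²) ≈ 0.8.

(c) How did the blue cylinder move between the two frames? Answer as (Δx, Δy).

(-0.4, 1.5)

The blue cylinder started near (2.8, 1.6) and ended near (2.4, 3.1).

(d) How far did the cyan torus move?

0.5

The cyan torus was near (11.1, 6.5) before and (11.6, 6.4) after, so it travelled √(0.5² + 0.1²) ≈ 0.5 units.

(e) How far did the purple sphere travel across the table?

2.6

The purple sphere moved from about (10.1, 2.6) to (11.8, 4.6), a distance of √(1.7² + 2.0²) ≈ 2.6.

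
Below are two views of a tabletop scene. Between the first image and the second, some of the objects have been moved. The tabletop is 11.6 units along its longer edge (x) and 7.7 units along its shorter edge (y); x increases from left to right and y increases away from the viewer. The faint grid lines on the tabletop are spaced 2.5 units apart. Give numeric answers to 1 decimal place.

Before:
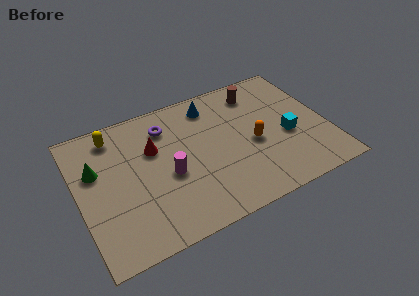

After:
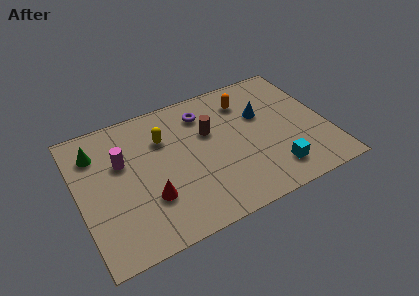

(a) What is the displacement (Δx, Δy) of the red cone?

(-0.5, -2.6)

The red cone started near (3.6, 5.0) and ended near (3.1, 2.4).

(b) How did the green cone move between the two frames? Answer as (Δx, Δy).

(0.1, 1.0)

The green cone was at about (0.9, 4.9) and moved to about (1.0, 5.9).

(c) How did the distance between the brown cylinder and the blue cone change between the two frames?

+0.3

The distance was about 2.2 in the first image and 2.5 in the second, so they moved 0.3 units further apart.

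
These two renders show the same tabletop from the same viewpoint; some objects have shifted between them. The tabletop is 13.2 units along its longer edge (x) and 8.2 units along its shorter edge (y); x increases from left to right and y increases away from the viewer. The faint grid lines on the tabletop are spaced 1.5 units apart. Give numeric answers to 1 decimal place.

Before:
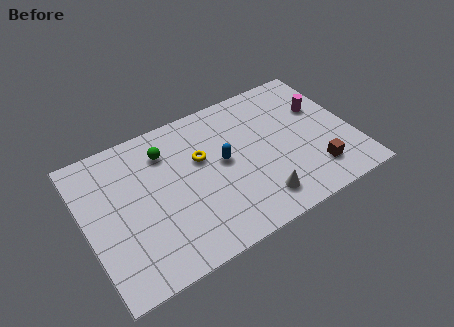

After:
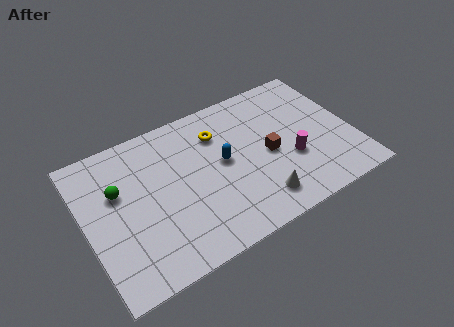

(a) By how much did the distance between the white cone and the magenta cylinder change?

-3.0

They were about 5.4 units apart before and 2.4 after — 3.0 units closer together.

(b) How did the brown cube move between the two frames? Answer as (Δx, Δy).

(-2.0, 2.0)

The brown cube started near (11.0, 1.8) and ended near (9.0, 3.8).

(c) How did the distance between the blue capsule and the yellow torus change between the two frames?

+0.5

They were about 1.2 units apart before and 1.7 after — 0.5 units further apart.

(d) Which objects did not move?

the blue capsule and the white cone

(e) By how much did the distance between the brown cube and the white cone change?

-0.4

The distance was about 2.9 in the first image and 2.5 in the second, so they moved 0.4 units closer together.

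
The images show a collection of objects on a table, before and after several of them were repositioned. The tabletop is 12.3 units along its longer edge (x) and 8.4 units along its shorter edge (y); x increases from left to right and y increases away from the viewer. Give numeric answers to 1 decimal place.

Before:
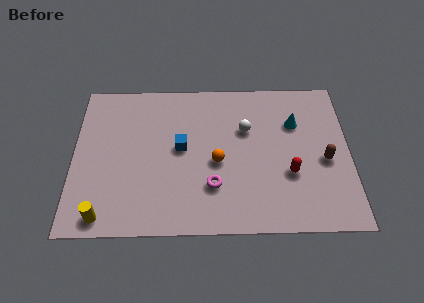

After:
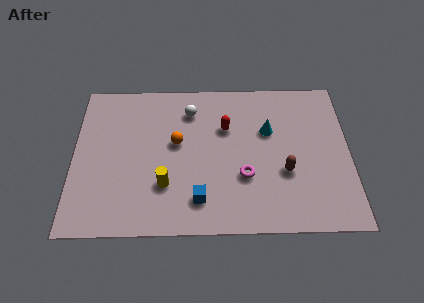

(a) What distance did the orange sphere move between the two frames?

2.1

The orange sphere moved from about (6.4, 3.7) to (4.6, 4.8), a distance of √(1.8² + 1.1²) ≈ 2.1.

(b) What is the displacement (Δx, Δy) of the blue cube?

(0.8, -2.8)

The blue cube started near (4.8, 4.5) and ended near (5.6, 1.7).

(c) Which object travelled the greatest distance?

the red capsule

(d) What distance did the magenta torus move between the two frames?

1.5

The magenta torus moved from about (6.2, 2.4) to (7.6, 2.9), a distance of √(1.4² + 0.5²) ≈ 1.5.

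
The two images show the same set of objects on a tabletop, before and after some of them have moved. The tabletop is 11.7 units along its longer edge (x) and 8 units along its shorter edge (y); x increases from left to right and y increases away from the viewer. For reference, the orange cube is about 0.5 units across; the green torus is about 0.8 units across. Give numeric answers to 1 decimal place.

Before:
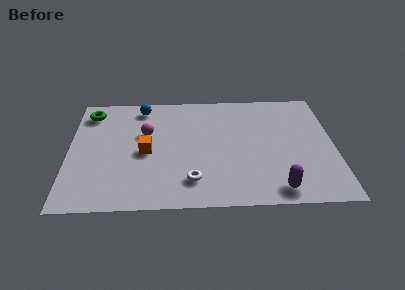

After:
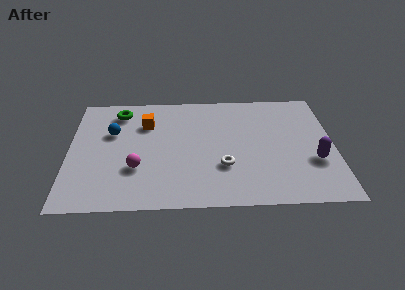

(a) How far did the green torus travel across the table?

1.3

From (0.9, 6.6) to (2.2, 6.6), the green torus covered √(1.3² + 0.0²) ≈ 1.3 units.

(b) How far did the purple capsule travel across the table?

2.5

The purple capsule was near (9.1, 1.0) before and (10.8, 2.8) after, so it travelled √(1.7² + 1.8²) ≈ 2.5 units.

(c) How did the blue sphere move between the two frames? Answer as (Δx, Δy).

(-1.3, -1.8)

The blue sphere was at about (3.2, 6.9) and moved to about (1.9, 5.1).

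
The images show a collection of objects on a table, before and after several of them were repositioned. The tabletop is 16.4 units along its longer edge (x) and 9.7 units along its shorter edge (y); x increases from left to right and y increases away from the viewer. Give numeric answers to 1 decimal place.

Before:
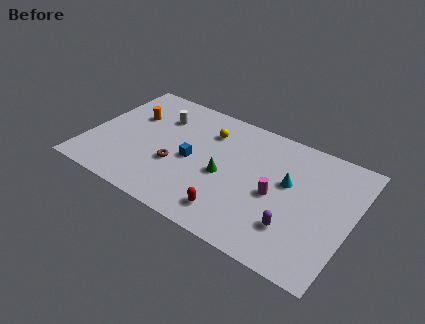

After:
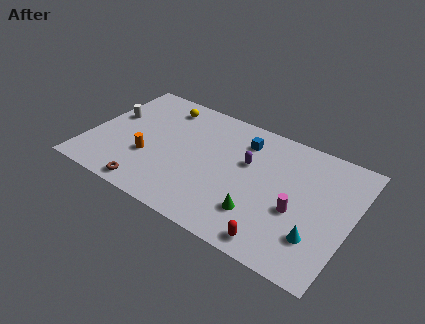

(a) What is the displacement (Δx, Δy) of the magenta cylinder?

(1.4, -0.5)

The magenta cylinder started near (11.8, 4.4) and ended near (13.2, 3.9).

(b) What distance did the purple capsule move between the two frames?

4.8

From (13.2, 2.6) to (9.8, 6.0), the purple capsule covered √(3.4² + 3.4²) ≈ 4.8 units.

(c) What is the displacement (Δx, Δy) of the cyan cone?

(2.2, -3.1)

The cyan cone started near (12.4, 5.7) and ended near (14.6, 2.6).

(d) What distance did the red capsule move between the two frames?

3.0

The red capsule was near (9.5, 1.7) before and (12.4, 1.1) after, so it travelled √(2.9² + 0.6²) ≈ 3.0 units.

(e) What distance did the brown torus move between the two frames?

2.9

The brown torus moved from about (5.6, 3.6) to (4.4, 1.0), a distance of √(1.2² + 2.6²) ≈ 2.9.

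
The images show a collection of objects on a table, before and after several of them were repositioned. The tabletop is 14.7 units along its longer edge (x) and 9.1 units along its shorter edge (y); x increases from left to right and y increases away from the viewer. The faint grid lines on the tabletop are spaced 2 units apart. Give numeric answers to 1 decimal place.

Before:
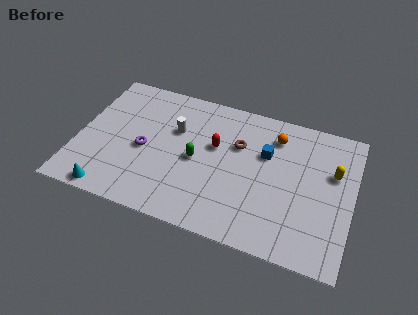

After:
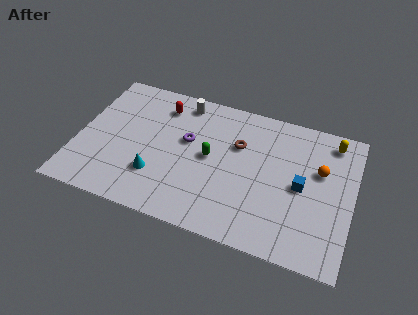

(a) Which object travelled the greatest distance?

the red capsule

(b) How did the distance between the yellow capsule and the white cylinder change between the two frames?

-0.4

Before: roughly 8.5 units apart; after: 8.1. That's 0.4 units closer together.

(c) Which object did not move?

the brown torus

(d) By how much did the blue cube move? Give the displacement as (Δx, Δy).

(2.0, -1.5)

From the two frames, the blue cube sits at roughly (10.0, 5.9) before and (12.0, 4.4) after.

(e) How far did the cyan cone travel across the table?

2.9

From (2.1, 0.8) to (4.4, 2.6), the cyan cone covered √(2.3² + 1.8²) ≈ 2.9 units.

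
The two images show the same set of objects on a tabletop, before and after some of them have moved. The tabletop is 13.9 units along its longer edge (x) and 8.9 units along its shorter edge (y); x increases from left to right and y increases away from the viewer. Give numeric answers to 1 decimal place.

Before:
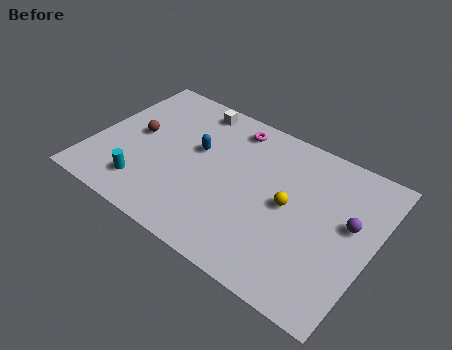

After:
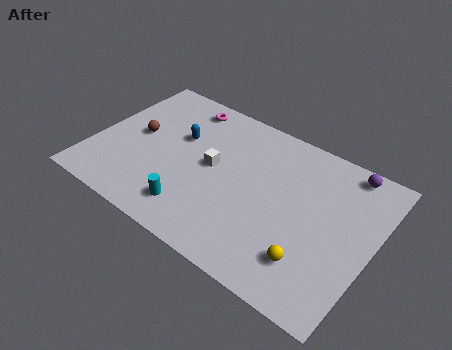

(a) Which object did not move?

the brown sphere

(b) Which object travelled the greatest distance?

the white cube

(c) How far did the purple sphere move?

3.0

The purple sphere was near (12.7, 5.1) before and (12.1, 8.0) after, so it travelled √(0.6² + 2.9²) ≈ 3.0 units.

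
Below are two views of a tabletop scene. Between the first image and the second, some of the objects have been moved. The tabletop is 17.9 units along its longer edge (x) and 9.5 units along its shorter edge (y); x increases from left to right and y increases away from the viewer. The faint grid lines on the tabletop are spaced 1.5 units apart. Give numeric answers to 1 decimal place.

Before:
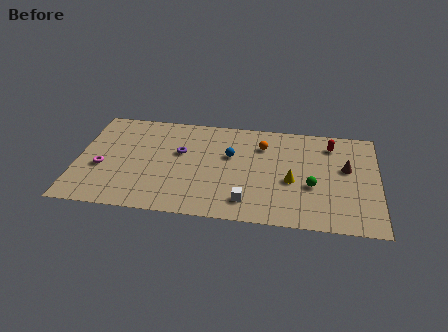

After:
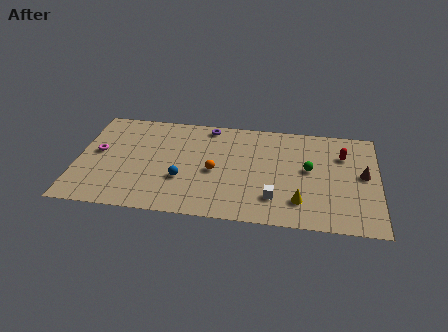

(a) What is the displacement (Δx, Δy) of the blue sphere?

(-2.8, -2.6)

The blue sphere was at about (9.1, 5.9) and moved to about (6.3, 3.3).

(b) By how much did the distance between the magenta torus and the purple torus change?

+2.3

Before: roughly 5.0 units apart; after: 7.3. That's 2.3 units further apart.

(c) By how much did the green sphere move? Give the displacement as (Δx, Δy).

(-0.2, 1.5)

From the two frames, the green sphere sits at roughly (14.0, 3.7) before and (13.8, 5.2) after.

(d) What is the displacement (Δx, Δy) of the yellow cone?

(0.5, -1.8)

From the two frames, the yellow cone sits at roughly (12.8, 4.0) before and (13.3, 2.2) after.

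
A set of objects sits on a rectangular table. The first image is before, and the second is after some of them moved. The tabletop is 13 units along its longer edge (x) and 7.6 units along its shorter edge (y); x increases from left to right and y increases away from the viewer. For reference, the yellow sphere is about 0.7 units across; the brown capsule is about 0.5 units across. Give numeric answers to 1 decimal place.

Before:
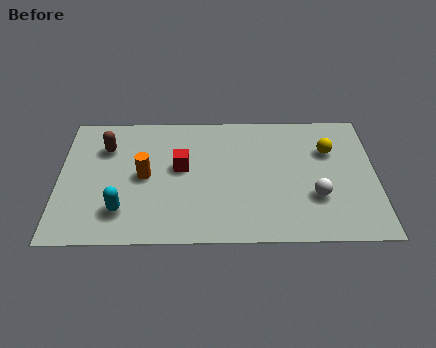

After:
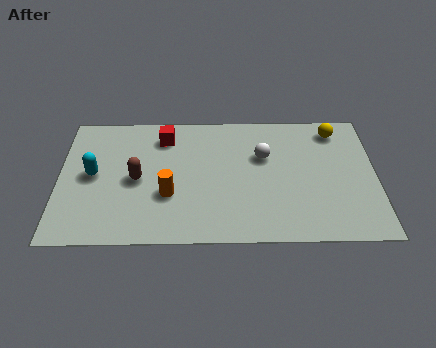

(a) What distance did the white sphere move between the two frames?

3.2

The white sphere was near (10.5, 2.5) before and (8.4, 4.9) after, so it travelled √(2.1² + 2.4²) ≈ 3.2 units.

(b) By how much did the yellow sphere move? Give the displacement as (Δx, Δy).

(0.3, 1.2)

From the two frames, the yellow sphere sits at roughly (11.1, 5.2) before and (11.4, 6.4) after.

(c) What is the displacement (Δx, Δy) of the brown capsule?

(1.3, -1.9)

From the two frames, the brown capsule sits at roughly (1.9, 5.5) before and (3.2, 3.6) after.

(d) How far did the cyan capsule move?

2.4

From (2.6, 1.8) to (1.4, 3.9), the cyan capsule covered √(1.2² + 2.1²) ≈ 2.4 units.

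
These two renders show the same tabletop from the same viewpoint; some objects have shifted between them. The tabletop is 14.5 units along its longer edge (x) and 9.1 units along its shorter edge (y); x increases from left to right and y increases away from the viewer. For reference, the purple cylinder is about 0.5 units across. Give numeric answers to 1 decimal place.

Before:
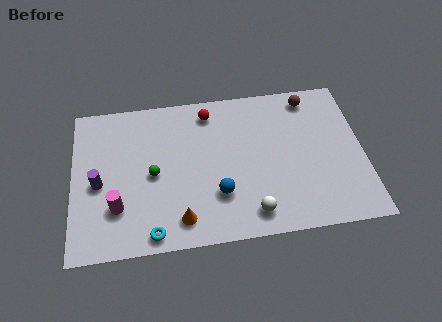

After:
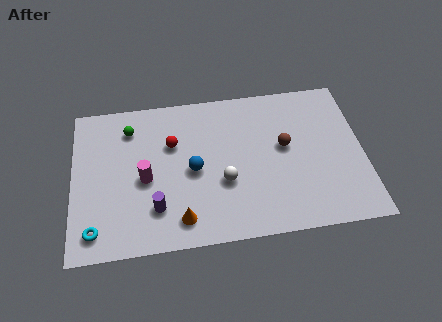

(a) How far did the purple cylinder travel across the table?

3.3

The purple cylinder was near (1.3, 4.1) before and (4.1, 2.3) after, so it travelled √(2.8² + 1.8²) ≈ 3.3 units.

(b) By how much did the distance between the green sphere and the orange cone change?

+3.1

The distance was about 3.1 in the first image and 6.2 in the second, so they moved 3.1 units further apart.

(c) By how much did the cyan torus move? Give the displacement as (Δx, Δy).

(-2.8, 0.5)

From the two frames, the cyan torus sits at roughly (3.9, 0.9) before and (1.1, 1.4) after.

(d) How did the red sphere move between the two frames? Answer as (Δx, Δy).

(-1.9, -1.7)

The red sphere was at about (6.9, 7.7) and moved to about (5.0, 6.0).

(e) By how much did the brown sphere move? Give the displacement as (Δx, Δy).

(-1.4, -2.8)

The brown sphere started near (12.0, 7.9) and ended near (10.6, 5.1).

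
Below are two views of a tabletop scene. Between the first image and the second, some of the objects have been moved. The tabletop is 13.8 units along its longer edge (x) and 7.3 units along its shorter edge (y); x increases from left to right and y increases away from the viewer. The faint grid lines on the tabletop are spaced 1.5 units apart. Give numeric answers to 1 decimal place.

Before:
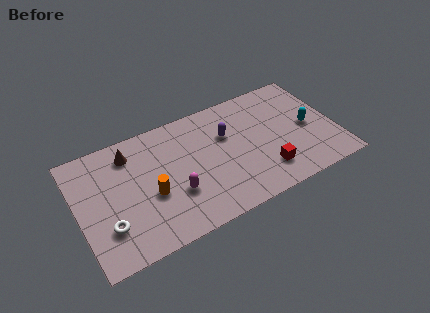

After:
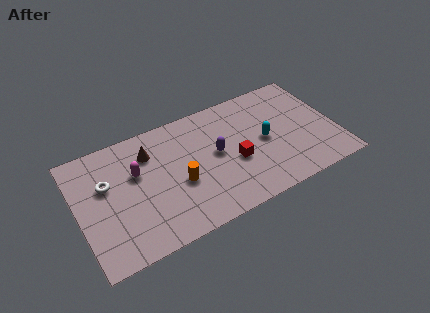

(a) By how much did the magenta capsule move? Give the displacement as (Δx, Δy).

(-1.8, 2.1)

The magenta capsule started near (5.0, 2.5) and ended near (3.2, 4.6).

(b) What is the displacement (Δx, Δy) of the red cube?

(-1.5, 1.3)

The red cube was at about (9.8, 1.7) and moved to about (8.3, 3.0).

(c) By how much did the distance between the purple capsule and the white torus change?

-1.4

The distance was about 7.2 in the first image and 5.8 in the second, so they moved 1.4 units closer together.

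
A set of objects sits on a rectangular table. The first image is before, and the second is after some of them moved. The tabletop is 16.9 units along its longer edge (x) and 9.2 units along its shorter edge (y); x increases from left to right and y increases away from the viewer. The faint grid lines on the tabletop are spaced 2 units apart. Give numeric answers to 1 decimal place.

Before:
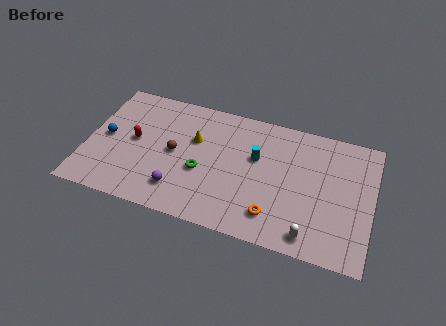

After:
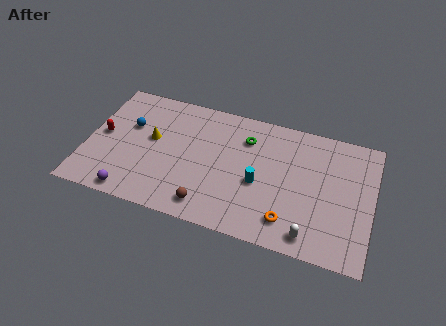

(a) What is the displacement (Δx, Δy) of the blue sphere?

(1.3, 1.2)

The blue sphere started near (1.1, 4.6) and ended near (2.4, 5.8).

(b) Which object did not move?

the white capsule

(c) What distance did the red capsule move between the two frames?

1.9

The red capsule moved from about (2.8, 4.8) to (0.9, 4.7), a distance of √(1.9² + 0.1²) ≈ 1.9.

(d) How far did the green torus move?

4.0

From (6.9, 3.7) to (9.3, 6.9), the green torus covered √(2.4² + 3.2²) ≈ 4.0 units.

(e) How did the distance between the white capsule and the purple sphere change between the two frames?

+2.7

The distance was about 7.8 in the first image and 10.5 in the second, so they moved 2.7 units further apart.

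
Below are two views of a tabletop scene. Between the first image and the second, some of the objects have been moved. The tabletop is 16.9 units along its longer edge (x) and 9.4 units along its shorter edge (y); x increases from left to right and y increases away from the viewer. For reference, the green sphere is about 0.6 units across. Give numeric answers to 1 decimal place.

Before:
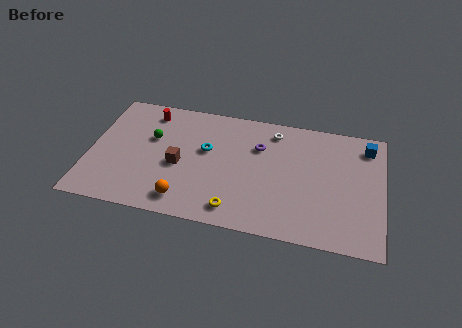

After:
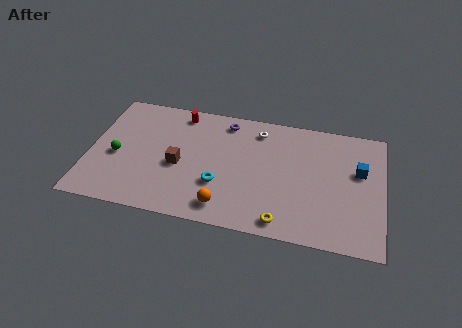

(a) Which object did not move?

the brown cube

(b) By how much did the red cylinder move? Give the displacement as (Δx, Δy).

(1.8, 0.3)

The red cylinder was at about (3.2, 7.9) and moved to about (5.0, 8.2).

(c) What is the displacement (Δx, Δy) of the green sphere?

(-1.9, -1.8)

The green sphere was at about (3.5, 5.9) and moved to about (1.6, 4.1).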